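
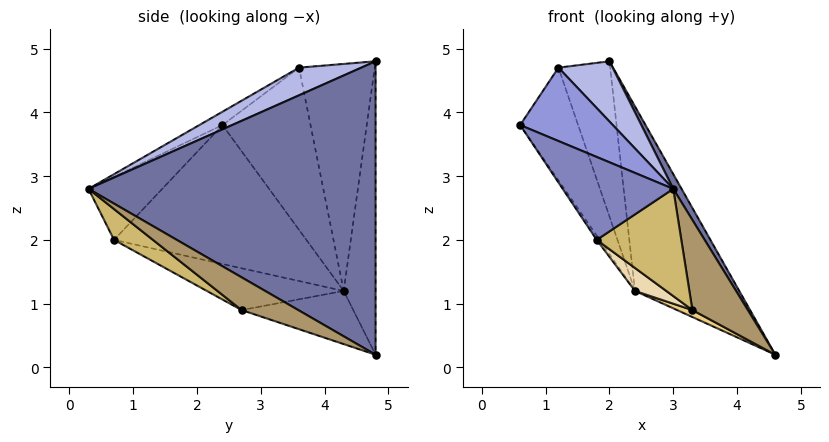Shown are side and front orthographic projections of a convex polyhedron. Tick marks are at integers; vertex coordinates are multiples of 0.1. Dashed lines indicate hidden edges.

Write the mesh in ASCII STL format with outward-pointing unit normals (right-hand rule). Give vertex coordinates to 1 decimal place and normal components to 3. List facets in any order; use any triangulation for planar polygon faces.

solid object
 facet normal 0.870 -0.025 0.492
  outer loop
   vertex 2.0 4.8 4.8
   vertex 3.0 0.3 2.8
   vertex 4.6 4.8 0.2
  endloop
 endfacet
 facet normal -0.512 -0.768 0.384
  outer loop
   vertex 1.8 0.7 2.0
   vertex 3.0 0.3 2.8
   vertex 0.6 2.4 3.8
  endloop
 endfacet
 facet normal -0.137 -0.549 0.824
  outer loop
   vertex 1.2 3.6 4.7
   vertex 0.6 2.4 3.8
   vertex 3.0 0.3 2.8
  endloop
 endfacet
 facet normal 0.358 -0.312 0.880
  outer loop
   vertex 1.2 3.6 4.7
   vertex 3.0 0.3 2.8
   vertex 2.0 4.8 4.8
  endloop
 endfacet
 facet normal -0.826 0.013 -0.563
  outer loop
   vertex 2.4 4.3 1.2
   vertex 1.8 0.7 2.0
   vertex 0.6 2.4 3.8
  endloop
 endfacet
 facet normal -0.289 0.943 -0.163
  outer loop
   vertex 2.4 4.3 1.2
   vertex 2.0 4.8 4.8
   vertex 4.6 4.8 0.2
  endloop
 endfacet
 facet normal -0.823 0.542 -0.174
  outer loop
   vertex 2.4 4.3 1.2
   vertex 0.6 2.4 3.8
   vertex 1.2 3.6 4.7
  endloop
 endfacet
 facet normal -0.814 0.556 -0.168
  outer loop
   vertex 2.4 4.3 1.2
   vertex 1.2 3.6 4.7
   vertex 2.0 4.8 4.8
  endloop
 endfacet
 facet normal 0.566 -0.554 -0.610
  outer loop
   vertex 3.3 2.7 0.9
   vertex 4.6 4.8 0.2
   vertex 3.0 0.3 2.8
  endloop
 endfacet
 facet normal 0.284 -0.617 -0.734
  outer loop
   vertex 3.3 2.7 0.9
   vertex 3.0 0.3 2.8
   vertex 1.8 0.7 2.0
  endloop
 endfacet
 facet normal -0.403 -0.055 -0.914
  outer loop
   vertex 3.3 2.7 0.9
   vertex 2.4 4.3 1.2
   vertex 4.6 4.8 0.2
  endloop
 endfacet
 facet normal -0.487 -0.111 -0.866
  outer loop
   vertex 3.3 2.7 0.9
   vertex 1.8 0.7 2.0
   vertex 2.4 4.3 1.2
  endloop
 endfacet
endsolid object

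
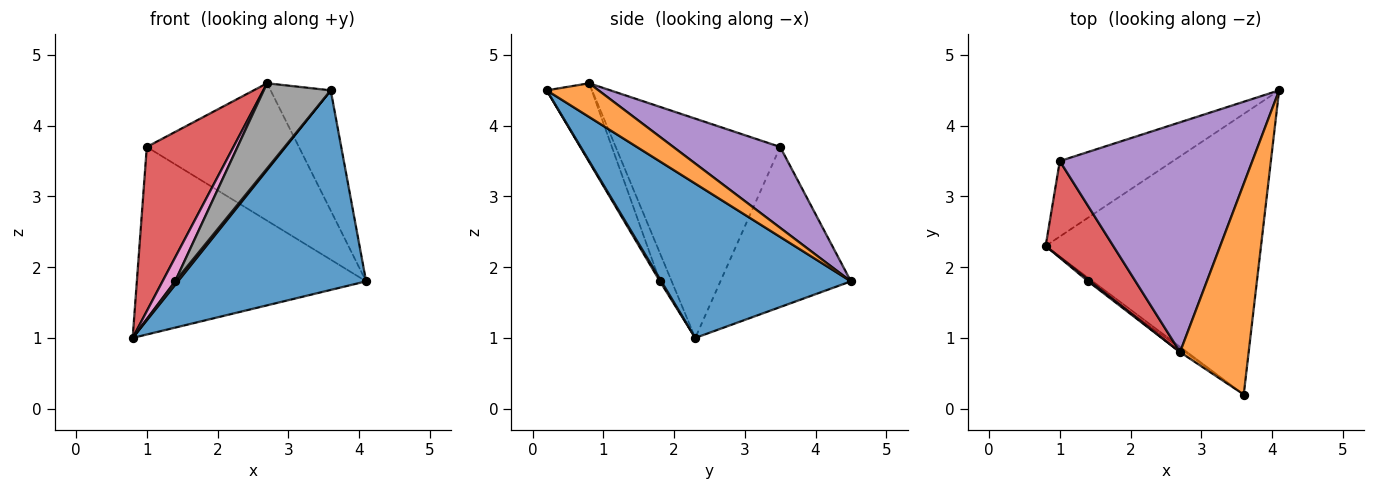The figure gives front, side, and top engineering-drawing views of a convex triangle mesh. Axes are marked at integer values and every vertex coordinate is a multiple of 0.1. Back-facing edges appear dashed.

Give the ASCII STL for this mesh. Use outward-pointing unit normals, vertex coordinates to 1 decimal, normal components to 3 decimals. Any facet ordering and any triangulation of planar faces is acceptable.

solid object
 facet normal 0.504 -0.501 -0.704
  outer loop
   vertex 3.6 0.2 4.5
   vertex 0.8 2.3 1.0
   vertex 4.1 4.5 1.8
  endloop
 endfacet
 facet normal 0.393 0.456 0.799
  outer loop
   vertex 2.7 0.8 4.6
   vertex 3.6 0.2 4.5
   vertex 4.1 4.5 1.8
  endloop
 endfacet
 facet normal -0.467 0.820 -0.330
  outer loop
   vertex 1.0 3.5 3.7
   vertex 4.1 4.5 1.8
   vertex 0.8 2.3 1.0
  endloop
 endfacet
 facet normal -0.854 -0.450 0.263
  outer loop
   vertex 1.0 3.5 3.7
   vertex 0.8 2.3 1.0
   vertex 2.7 0.8 4.6
  endloop
 endfacet
 facet normal 0.339 0.483 0.807
  outer loop
   vertex 1.0 3.5 3.7
   vertex 2.7 0.8 4.6
   vertex 4.1 4.5 1.8
  endloop
 endfacet
 facet normal 0.333 -0.667 -0.667
  outer loop
   vertex 1.4 1.8 1.8
   vertex 0.8 2.3 1.0
   vertex 3.6 0.2 4.5
  endloop
 endfacet
 facet normal -0.683 -0.728 0.057
  outer loop
   vertex 1.4 1.8 1.8
   vertex 2.7 0.8 4.6
   vertex 0.8 2.3 1.0
  endloop
 endfacet
 facet normal -0.557 -0.830 -0.038
  outer loop
   vertex 1.4 1.8 1.8
   vertex 3.6 0.2 4.5
   vertex 2.7 0.8 4.6
  endloop
 endfacet
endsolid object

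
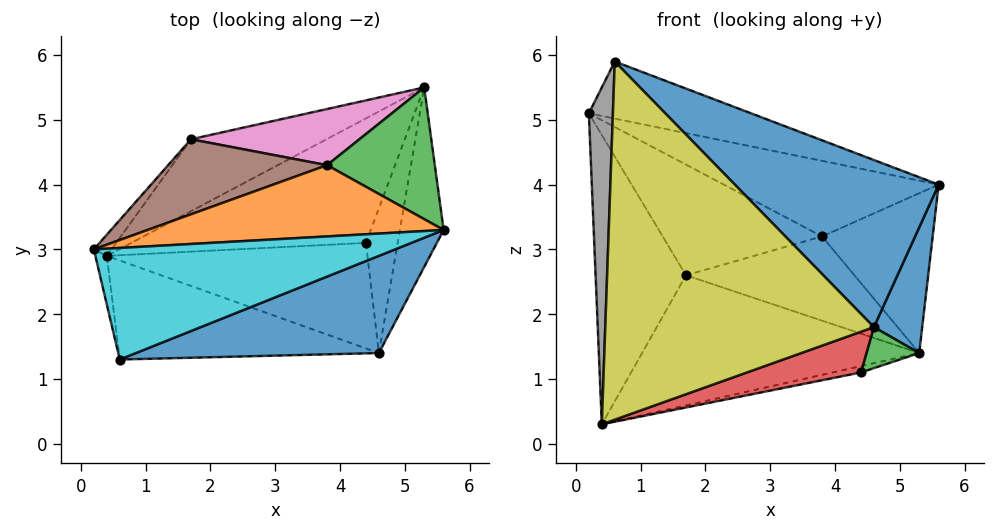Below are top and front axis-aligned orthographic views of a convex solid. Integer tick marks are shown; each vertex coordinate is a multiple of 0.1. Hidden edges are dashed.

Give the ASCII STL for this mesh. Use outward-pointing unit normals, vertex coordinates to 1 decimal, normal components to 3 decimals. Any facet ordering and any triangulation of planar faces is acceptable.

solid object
 facet normal 0.945 -0.187 -0.268
  outer loop
   vertex 4.6 1.4 1.8
   vertex 5.3 5.5 1.4
   vertex 5.6 3.3 4.0
  endloop
 endfacet
 facet normal 0.099 0.724 0.683
  outer loop
   vertex 3.8 4.3 3.2
   vertex 0.2 3.0 5.1
   vertex 5.6 3.3 4.0
  endloop
 endfacet
 facet normal 0.144 0.764 0.629
  outer loop
   vertex 3.8 4.3 3.2
   vertex 5.6 3.3 4.0
   vertex 5.3 5.5 1.4
  endloop
 endfacet
 facet normal -0.781 0.622 -0.046
  outer loop
   vertex 1.7 4.7 2.6
   vertex 0.4 2.9 0.3
   vertex 0.2 3.0 5.1
  endloop
 endfacet
 facet normal -0.335 0.825 -0.456
  outer loop
   vertex 1.7 4.7 2.6
   vertex 5.3 5.5 1.4
   vertex 0.4 2.9 0.3
  endloop
 endfacet
 facet normal -0.003 0.828 0.561
  outer loop
   vertex 1.7 4.7 2.6
   vertex 0.2 3.0 5.1
   vertex 3.8 4.3 3.2
  endloop
 endfacet
 facet normal 0.000 0.832 0.555
  outer loop
   vertex 1.7 4.7 2.6
   vertex 3.8 4.3 3.2
   vertex 5.3 5.5 1.4
  endloop
 endfacet
 facet normal -0.969 -0.245 -0.035
  outer loop
   vertex 0.6 1.3 5.9
   vertex 0.2 3.0 5.1
   vertex 0.4 2.9 0.3
  endloop
 endfacet
 facet normal -0.242 -0.935 -0.259
  outer loop
   vertex 0.6 1.3 5.9
   vertex 0.4 2.9 0.3
   vertex 4.6 1.4 1.8
  endloop
 endfacet
 facet normal 0.154 0.450 0.880
  outer loop
   vertex 0.6 1.3 5.9
   vertex 5.6 3.3 4.0
   vertex 0.2 3.0 5.1
  endloop
 endfacet
 facet normal 0.473 -0.762 0.443
  outer loop
   vertex 0.6 1.3 5.9
   vertex 4.6 1.4 1.8
   vertex 5.6 3.3 4.0
  endloop
 endfacet
 facet normal 0.193 0.050 -0.980
  outer loop
   vertex 4.4 3.1 1.1
   vertex 0.4 2.9 0.3
   vertex 5.3 5.5 1.4
  endloop
 endfacet
 facet normal 0.724 -0.188 -0.664
  outer loop
   vertex 4.4 3.1 1.1
   vertex 5.3 5.5 1.4
   vertex 4.6 1.4 1.8
  endloop
 endfacet
 facet normal 0.200 -0.353 -0.914
  outer loop
   vertex 4.4 3.1 1.1
   vertex 4.6 1.4 1.8
   vertex 0.4 2.9 0.3
  endloop
 endfacet
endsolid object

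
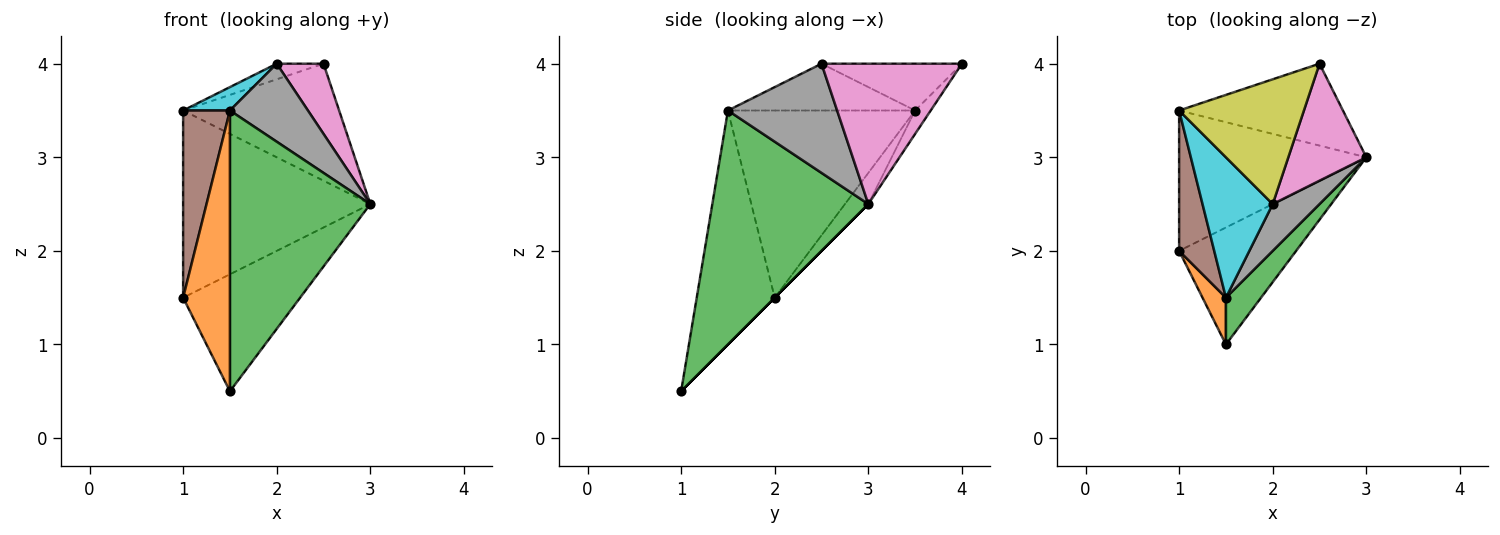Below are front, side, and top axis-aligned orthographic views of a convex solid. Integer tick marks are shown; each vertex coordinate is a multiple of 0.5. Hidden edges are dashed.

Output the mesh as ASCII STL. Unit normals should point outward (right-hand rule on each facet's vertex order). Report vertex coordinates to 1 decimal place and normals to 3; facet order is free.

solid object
 facet normal 0.000 0.707 -0.707
  outer loop
   vertex 1.5 1.0 0.5
   vertex 1.0 2.0 1.5
   vertex 3.0 3.0 2.5
  endloop
 endfacet
 facet normal -0.854 -0.513 0.085
  outer loop
   vertex 1.5 1.5 3.5
   vertex 1.0 2.0 1.5
   vertex 1.5 1.0 0.5
  endloop
 endfacet
 facet normal 0.739 -0.665 0.111
  outer loop
   vertex 1.5 1.5 3.5
   vertex 1.5 1.0 0.5
   vertex 3.0 3.0 2.5
  endloop
 endfacet
 facet normal -0.100 0.796 -0.597
  outer loop
   vertex 1.0 3.5 3.5
   vertex 3.0 3.0 2.5
   vertex 1.0 2.0 1.5
  endloop
 endfacet
 facet normal -0.082 0.816 -0.572
  outer loop
   vertex 1.0 3.5 3.5
   vertex 2.5 4.0 4.0
   vertex 3.0 3.0 2.5
  endloop
 endfacet
 facet normal -0.954 -0.239 0.179
  outer loop
   vertex 1.0 3.5 3.5
   vertex 1.0 2.0 1.5
   vertex 1.5 1.5 3.5
  endloop
 endfacet
 facet normal 0.839 -0.280 0.466
  outer loop
   vertex 2.0 2.5 4.0
   vertex 3.0 3.0 2.5
   vertex 2.5 4.0 4.0
  endloop
 endfacet
 facet normal 0.768 -0.549 0.329
  outer loop
   vertex 2.0 2.5 4.0
   vertex 1.5 1.5 3.5
   vertex 3.0 3.0 2.5
  endloop
 endfacet
 facet normal -0.349 0.116 0.930
  outer loop
   vertex 2.0 2.5 4.0
   vertex 2.5 4.0 4.0
   vertex 1.0 3.5 3.5
  endloop
 endfacet
 facet normal -0.549 -0.137 0.824
  outer loop
   vertex 2.0 2.5 4.0
   vertex 1.0 3.5 3.5
   vertex 1.5 1.5 3.5
  endloop
 endfacet
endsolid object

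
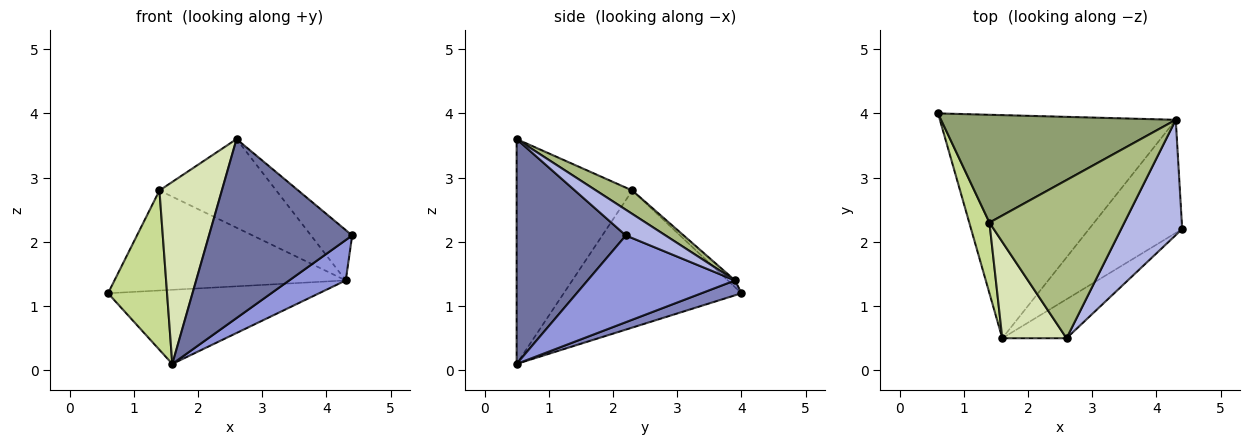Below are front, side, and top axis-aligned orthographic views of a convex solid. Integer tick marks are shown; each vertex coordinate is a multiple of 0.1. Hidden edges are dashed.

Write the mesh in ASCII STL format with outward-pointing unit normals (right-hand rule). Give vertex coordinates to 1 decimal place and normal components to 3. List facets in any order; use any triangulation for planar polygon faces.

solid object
 facet normal 0.598 -0.783 -0.171
  outer loop
   vertex 2.6 0.5 3.6
   vertex 1.6 0.5 0.1
   vertex 4.4 2.2 2.1
  endloop
 endfacet
 facet normal 0.060 0.315 -0.947
  outer loop
   vertex 4.3 3.9 1.4
   vertex 1.6 0.5 0.1
   vertex 0.6 4.0 1.2
  endloop
 endfacet
 facet normal 0.659 -0.253 -0.708
  outer loop
   vertex 4.3 3.9 1.4
   vertex 4.4 2.2 2.1
   vertex 1.6 0.5 0.1
  endloop
 endfacet
 facet normal 0.360 0.373 0.855
  outer loop
   vertex 4.3 3.9 1.4
   vertex 2.6 0.5 3.6
   vertex 4.4 2.2 2.1
  endloop
 endfacet
 facet normal -0.021 0.680 0.733
  outer loop
   vertex 1.4 2.3 2.8
   vertex 4.3 3.9 1.4
   vertex 0.6 4.0 1.2
  endloop
 endfacet
 facet normal 0.150 0.483 0.863
  outer loop
   vertex 1.4 2.3 2.8
   vertex 2.6 0.5 3.6
   vertex 4.3 3.9 1.4
  endloop
 endfacet
 facet normal -0.940 -0.312 0.138
  outer loop
   vertex 1.4 2.3 2.8
   vertex 0.6 4.0 1.2
   vertex 1.6 0.5 0.1
  endloop
 endfacet
 facet normal -0.853 -0.461 0.244
  outer loop
   vertex 1.4 2.3 2.8
   vertex 1.6 0.5 0.1
   vertex 2.6 0.5 3.6
  endloop
 endfacet
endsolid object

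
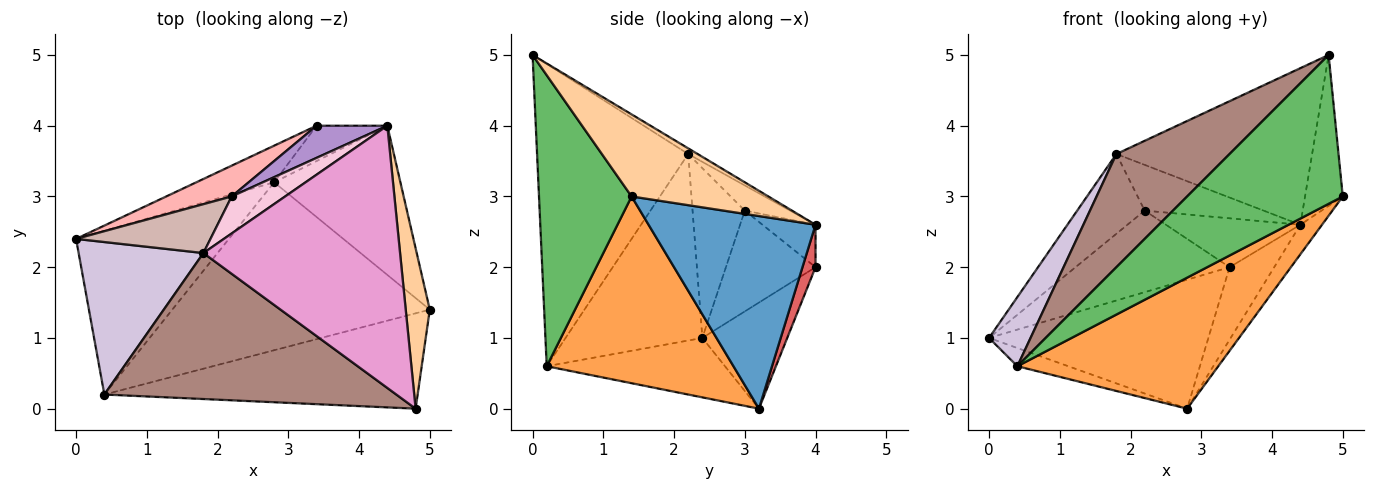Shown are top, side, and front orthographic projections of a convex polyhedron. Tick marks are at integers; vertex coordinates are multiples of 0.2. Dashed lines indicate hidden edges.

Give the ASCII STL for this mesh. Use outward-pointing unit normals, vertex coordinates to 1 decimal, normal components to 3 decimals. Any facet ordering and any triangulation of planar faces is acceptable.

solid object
 facet normal 0.831 0.108 -0.545
  outer loop
   vertex 2.8 3.2 0.0
   vertex 4.4 4.0 2.6
   vertex 5.0 1.4 3.0
  endloop
 endfacet
 facet normal -0.361 0.103 -0.927
  outer loop
   vertex 0.4 0.2 0.6
   vertex 0.0 2.4 1.0
   vertex 2.8 3.2 0.0
  endloop
 endfacet
 facet normal 0.496 -0.534 -0.684
  outer loop
   vertex 0.4 0.2 0.6
   vertex 2.8 3.2 0.0
   vertex 5.0 1.4 3.0
  endloop
 endfacet
 facet normal 0.928 0.256 0.272
  outer loop
   vertex 4.8 0.0 5.0
   vertex 5.0 1.4 3.0
   vertex 4.4 4.0 2.6
  endloop
 endfacet
 facet normal 0.448 -0.753 -0.482
  outer loop
   vertex 4.8 0.0 5.0
   vertex 0.4 0.2 0.6
   vertex 5.0 1.4 3.0
  endloop
 endfacet
 facet normal -0.349 0.902 -0.256
  outer loop
   vertex 3.4 4.0 2.0
   vertex 2.8 3.2 0.0
   vertex 0.0 2.4 1.0
  endloop
 endfacet
 facet normal 0.254 0.869 -0.424
  outer loop
   vertex 3.4 4.0 2.0
   vertex 4.4 4.0 2.6
   vertex 2.8 3.2 0.0
  endloop
 endfacet
 facet normal -0.478 0.822 0.310
  outer loop
   vertex 2.2 3.0 2.8
   vertex 3.4 4.0 2.0
   vertex 0.0 2.4 1.0
  endloop
 endfacet
 facet normal -0.313 0.793 0.522
  outer loop
   vertex 2.2 3.0 2.8
   vertex 4.4 4.0 2.6
   vertex 3.4 4.0 2.0
  endloop
 endfacet
 facet normal -0.806 -0.245 0.539
  outer loop
   vertex 1.8 2.2 3.6
   vertex 0.0 2.4 1.0
   vertex 0.4 0.2 0.6
  endloop
 endfacet
 facet normal -0.633 -0.474 0.612
  outer loop
   vertex 1.8 2.2 3.6
   vertex 0.4 0.2 0.6
   vertex 4.8 0.0 5.0
  endloop
 endfacet
 facet normal -0.551 0.712 0.436
  outer loop
   vertex 1.8 2.2 3.6
   vertex 2.2 3.0 2.8
   vertex 0.0 2.4 1.0
  endloop
 endfacet
 facet normal -0.025 0.513 0.858
  outer loop
   vertex 1.8 2.2 3.6
   vertex 4.8 0.0 5.0
   vertex 4.4 4.0 2.6
  endloop
 endfacet
 facet normal -0.284 0.745 0.603
  outer loop
   vertex 1.8 2.2 3.6
   vertex 4.4 4.0 2.6
   vertex 2.2 3.0 2.8
  endloop
 endfacet
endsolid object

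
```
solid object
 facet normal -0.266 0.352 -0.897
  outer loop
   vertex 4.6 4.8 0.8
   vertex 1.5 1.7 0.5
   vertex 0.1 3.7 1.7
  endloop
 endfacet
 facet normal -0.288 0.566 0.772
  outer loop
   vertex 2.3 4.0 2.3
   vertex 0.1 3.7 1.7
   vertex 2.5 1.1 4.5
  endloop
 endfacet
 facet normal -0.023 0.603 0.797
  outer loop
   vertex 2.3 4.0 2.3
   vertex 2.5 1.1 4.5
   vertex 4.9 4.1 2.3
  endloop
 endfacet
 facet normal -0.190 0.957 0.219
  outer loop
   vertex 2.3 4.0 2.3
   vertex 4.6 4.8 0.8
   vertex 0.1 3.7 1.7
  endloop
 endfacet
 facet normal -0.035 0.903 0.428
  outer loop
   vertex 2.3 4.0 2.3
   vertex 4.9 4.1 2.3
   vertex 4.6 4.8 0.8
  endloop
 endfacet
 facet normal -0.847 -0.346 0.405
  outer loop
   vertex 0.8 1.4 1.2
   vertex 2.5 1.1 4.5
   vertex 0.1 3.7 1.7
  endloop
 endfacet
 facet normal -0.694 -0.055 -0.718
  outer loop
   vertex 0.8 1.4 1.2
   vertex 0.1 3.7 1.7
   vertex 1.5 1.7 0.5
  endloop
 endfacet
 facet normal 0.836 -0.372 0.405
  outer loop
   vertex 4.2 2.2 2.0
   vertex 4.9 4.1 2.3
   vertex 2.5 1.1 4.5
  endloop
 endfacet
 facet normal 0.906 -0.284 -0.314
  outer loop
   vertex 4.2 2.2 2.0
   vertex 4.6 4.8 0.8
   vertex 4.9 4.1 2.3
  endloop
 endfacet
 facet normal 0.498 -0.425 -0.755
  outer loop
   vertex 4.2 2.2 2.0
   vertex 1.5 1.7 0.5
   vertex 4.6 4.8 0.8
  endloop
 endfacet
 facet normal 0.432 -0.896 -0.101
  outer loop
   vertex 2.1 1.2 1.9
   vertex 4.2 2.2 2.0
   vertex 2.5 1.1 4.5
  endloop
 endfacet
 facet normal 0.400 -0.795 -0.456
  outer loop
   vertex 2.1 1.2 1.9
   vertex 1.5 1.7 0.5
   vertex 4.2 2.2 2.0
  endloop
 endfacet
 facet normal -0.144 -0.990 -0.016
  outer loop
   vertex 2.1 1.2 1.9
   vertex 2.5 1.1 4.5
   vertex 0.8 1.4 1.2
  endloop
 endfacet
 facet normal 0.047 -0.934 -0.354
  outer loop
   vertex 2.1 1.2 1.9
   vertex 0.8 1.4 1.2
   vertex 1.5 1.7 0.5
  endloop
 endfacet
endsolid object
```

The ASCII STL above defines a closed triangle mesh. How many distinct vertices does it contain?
9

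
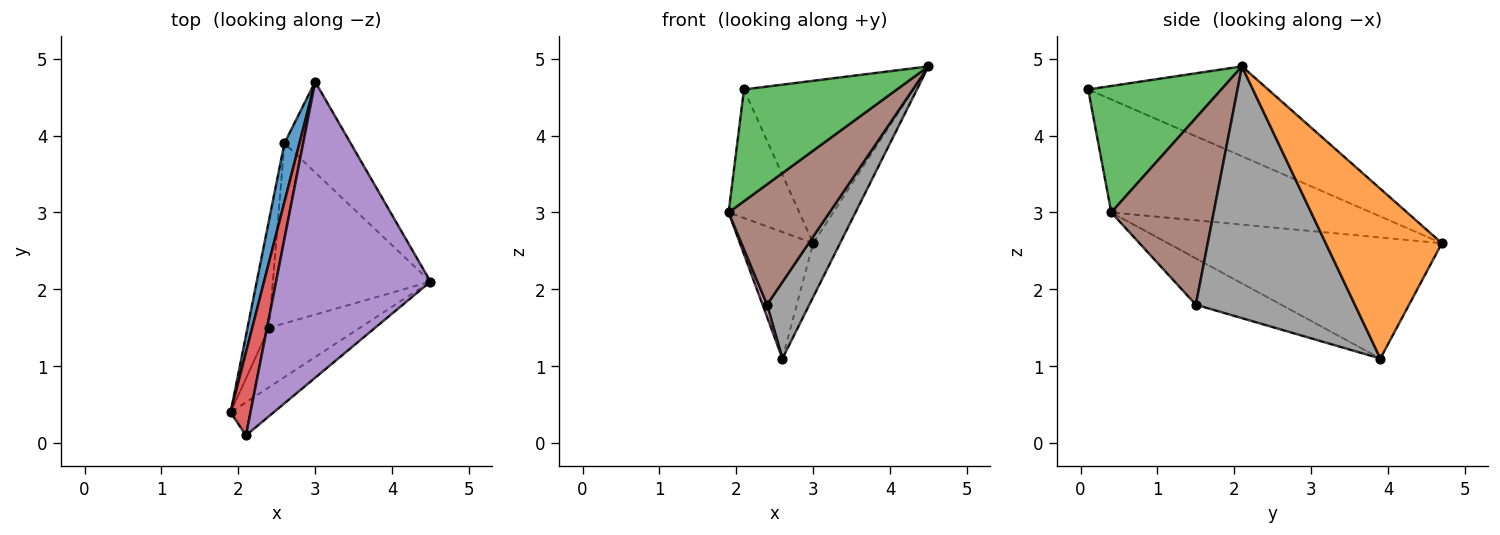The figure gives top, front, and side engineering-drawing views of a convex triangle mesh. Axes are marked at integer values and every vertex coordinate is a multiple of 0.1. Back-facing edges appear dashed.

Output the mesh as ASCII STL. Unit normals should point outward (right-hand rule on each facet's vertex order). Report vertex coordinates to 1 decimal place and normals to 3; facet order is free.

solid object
 facet normal -0.959 0.256 0.119
  outer loop
   vertex 2.6 3.9 1.1
   vertex 1.9 0.4 3.0
   vertex 3.0 4.7 2.6
  endloop
 endfacet
 facet normal 0.911 0.211 -0.355
  outer loop
   vertex 2.6 3.9 1.1
   vertex 3.0 4.7 2.6
   vertex 4.5 2.1 4.9
  endloop
 endfacet
 facet normal 0.641 -0.736 -0.218
  outer loop
   vertex 2.1 0.1 4.6
   vertex 1.9 0.4 3.0
   vertex 4.5 2.1 4.9
  endloop
 endfacet
 facet normal -0.951 0.259 0.167
  outer loop
   vertex 2.1 0.1 4.6
   vertex 3.0 4.7 2.6
   vertex 1.9 0.4 3.0
  endloop
 endfacet
 facet normal -0.455 0.428 0.781
  outer loop
   vertex 2.1 0.1 4.6
   vertex 4.5 2.1 4.9
   vertex 3.0 4.7 2.6
  endloop
 endfacet
 facet normal 0.673 -0.663 -0.328
  outer loop
   vertex 2.4 1.5 1.8
   vertex 4.5 2.1 4.9
   vertex 1.9 0.4 3.0
  endloop
 endfacet
 facet normal -0.906 -0.047 -0.421
  outer loop
   vertex 2.4 1.5 1.8
   vertex 1.9 0.4 3.0
   vertex 2.6 3.9 1.1
  endloop
 endfacet
 facet normal 0.827 -0.220 -0.518
  outer loop
   vertex 2.4 1.5 1.8
   vertex 2.6 3.9 1.1
   vertex 4.5 2.1 4.9
  endloop
 endfacet
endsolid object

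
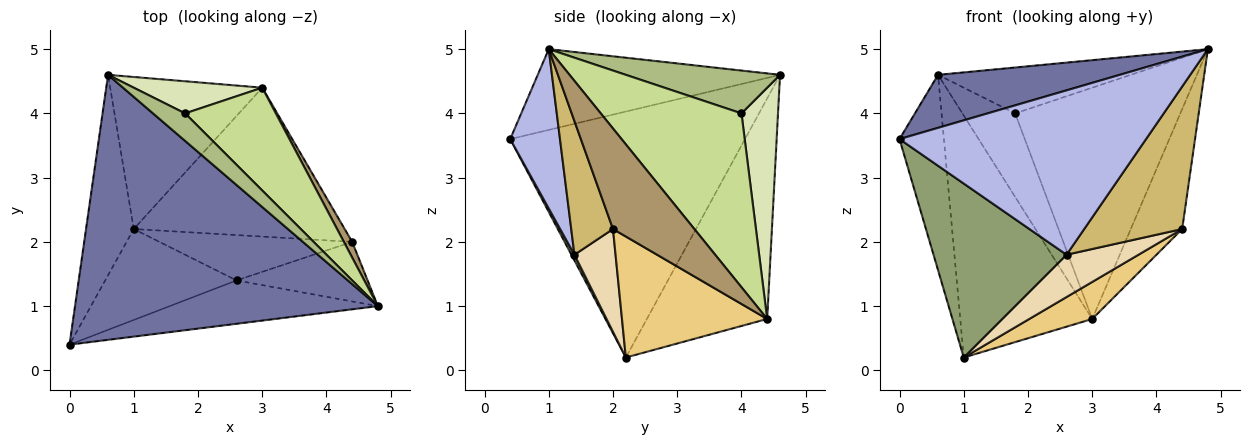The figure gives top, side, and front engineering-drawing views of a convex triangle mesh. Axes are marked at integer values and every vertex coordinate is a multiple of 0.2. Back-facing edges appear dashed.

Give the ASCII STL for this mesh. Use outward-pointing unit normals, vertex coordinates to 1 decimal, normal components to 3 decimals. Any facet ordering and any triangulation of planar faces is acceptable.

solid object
 facet normal -0.253 -0.190 0.949
  outer loop
   vertex 0.6 4.6 4.6
   vertex 0.0 0.4 3.6
   vertex 4.8 1.0 5.0
  endloop
 endfacet
 facet normal -0.965 0.182 -0.187
  outer loop
   vertex 1.0 2.2 0.2
   vertex 0.0 0.4 3.6
   vertex 0.6 4.6 4.6
  endloop
 endfacet
 facet normal -0.611 0.670 -0.421
  outer loop
   vertex 3.0 4.4 0.8
   vertex 1.0 2.2 0.2
   vertex 0.6 4.6 4.6
  endloop
 endfacet
 facet normal 0.192 -0.949 -0.250
  outer loop
   vertex 2.6 1.4 1.8
   vertex 4.8 1.0 5.0
   vertex 0.0 0.4 3.6
  endloop
 endfacet
 facet normal 0.020 -0.886 -0.463
  outer loop
   vertex 2.6 1.4 1.8
   vertex 0.0 0.4 3.6
   vertex 1.0 2.2 0.2
  endloop
 endfacet
 facet normal 0.566 0.707 0.424
  outer loop
   vertex 1.8 4.0 4.0
   vertex 0.6 4.6 4.6
   vertex 4.8 1.0 5.0
  endloop
 endfacet
 facet normal 0.614 0.721 0.320
  outer loop
   vertex 1.8 4.0 4.0
   vertex 4.8 1.0 5.0
   vertex 3.0 4.4 0.8
  endloop
 endfacet
 facet normal 0.543 0.784 0.302
  outer loop
   vertex 1.8 4.0 4.0
   vertex 3.0 4.4 0.8
   vertex 0.6 4.6 4.6
  endloop
 endfacet
 facet normal 0.843 0.533 0.070
  outer loop
   vertex 4.4 2.0 2.2
   vertex 3.0 4.4 0.8
   vertex 4.8 1.0 5.0
  endloop
 endfacet
 facet normal 0.366 -0.859 -0.359
  outer loop
   vertex 4.4 2.0 2.2
   vertex 4.8 1.0 5.0
   vertex 2.6 1.4 1.8
  endloop
 endfacet
 facet normal 0.486 -0.211 -0.848
  outer loop
   vertex 4.4 2.0 2.2
   vertex 1.0 2.2 0.2
   vertex 3.0 4.4 0.8
  endloop
 endfacet
 facet normal 0.363 -0.636 -0.681
  outer loop
   vertex 4.4 2.0 2.2
   vertex 2.6 1.4 1.8
   vertex 1.0 2.2 0.2
  endloop
 endfacet
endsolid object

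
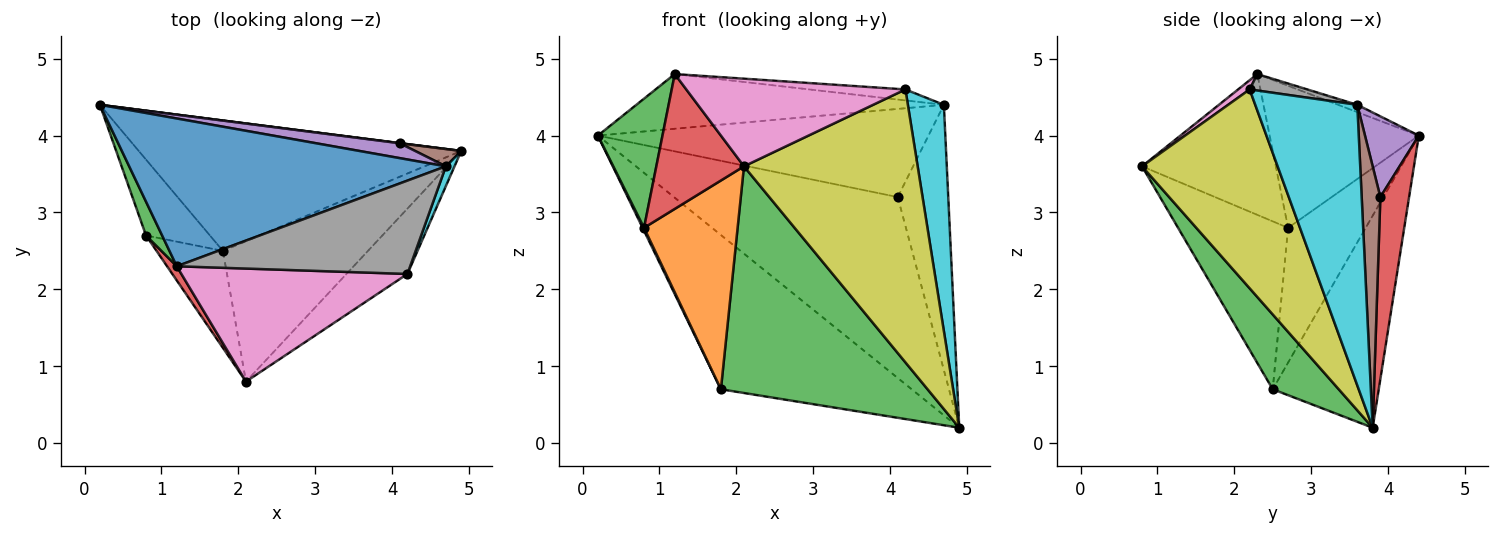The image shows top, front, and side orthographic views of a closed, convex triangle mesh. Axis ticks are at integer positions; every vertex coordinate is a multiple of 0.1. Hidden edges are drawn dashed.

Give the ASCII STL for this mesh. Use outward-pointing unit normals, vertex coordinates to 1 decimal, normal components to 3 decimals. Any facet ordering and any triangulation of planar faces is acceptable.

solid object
 facet normal -0.022 0.347 0.938
  outer loop
   vertex 4.7 3.6 4.4
   vertex 0.2 4.4 4.0
   vertex 1.2 2.3 4.8
  endloop
 endfacet
 facet normal -0.391 0.703 -0.594
  outer loop
   vertex 1.8 2.5 0.7
   vertex 0.2 4.4 4.0
   vertex 4.9 3.8 0.2
  endloop
 endfacet
 facet normal 0.262 -0.820 -0.508
  outer loop
   vertex 1.8 2.5 0.7
   vertex 4.9 3.8 0.2
   vertex 2.1 0.8 3.6
  endloop
 endfacet
 facet normal 0.127 0.992 0.001
  outer loop
   vertex 4.1 3.9 3.2
   vertex 4.9 3.8 0.2
   vertex 0.2 4.4 4.0
  endloop
 endfacet
 facet normal 0.158 0.974 0.164
  outer loop
   vertex 4.1 3.9 3.2
   vertex 0.2 4.4 4.0
   vertex 4.7 3.6 4.4
  endloop
 endfacet
 facet normal 0.346 0.936 0.061
  outer loop
   vertex 4.1 3.9 3.2
   vertex 4.7 3.6 4.4
   vertex 4.9 3.8 0.2
  endloop
 endfacet
 facet normal 0.032 -0.613 0.790
  outer loop
   vertex 4.2 2.2 4.6
   vertex 1.2 2.3 4.8
   vertex 2.1 0.8 3.6
  endloop
 endfacet
 facet normal 0.070 0.117 0.991
  outer loop
   vertex 4.2 2.2 4.6
   vertex 4.7 3.6 4.4
   vertex 1.2 2.3 4.8
  endloop
 endfacet
 facet normal 0.605 -0.775 -0.185
  outer loop
   vertex 4.2 2.2 4.6
   vertex 2.1 0.8 3.6
   vertex 4.9 3.8 0.2
  endloop
 endfacet
 facet normal 0.943 -0.333 0.029
  outer loop
   vertex 4.2 2.2 4.6
   vertex 4.9 3.8 0.2
   vertex 4.7 3.6 4.4
  endloop
 endfacet
 facet normal -0.903 -0.016 -0.429
  outer loop
   vertex 0.8 2.7 2.8
   vertex 0.2 4.4 4.0
   vertex 1.8 2.5 0.7
  endloop
 endfacet
 facet normal -0.729 -0.620 -0.288
  outer loop
   vertex 0.8 2.7 2.8
   vertex 1.8 2.5 0.7
   vertex 2.1 0.8 3.6
  endloop
 endfacet
 facet normal -0.913 -0.395 0.104
  outer loop
   vertex 0.8 2.7 2.8
   vertex 1.2 2.3 4.8
   vertex 0.2 4.4 4.0
  endloop
 endfacet
 facet normal -0.835 -0.547 0.058
  outer loop
   vertex 0.8 2.7 2.8
   vertex 2.1 0.8 3.6
   vertex 1.2 2.3 4.8
  endloop
 endfacet
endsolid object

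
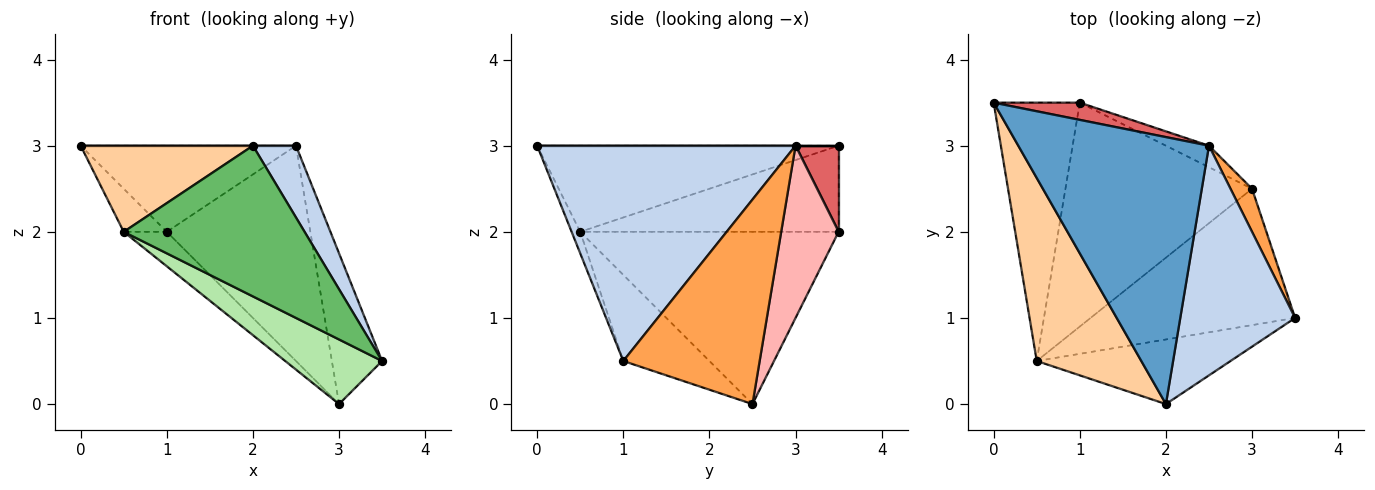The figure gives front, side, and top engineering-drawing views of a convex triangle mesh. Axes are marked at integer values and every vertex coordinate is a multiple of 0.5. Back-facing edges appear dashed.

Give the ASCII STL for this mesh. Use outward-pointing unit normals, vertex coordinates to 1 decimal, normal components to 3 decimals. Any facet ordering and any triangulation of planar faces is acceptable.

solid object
 facet normal 0.000 0.000 1.000
  outer loop
   vertex 2.5 3.0 3.0
   vertex 0.0 3.5 3.0
   vertex 2.0 0.0 3.0
  endloop
 endfacet
 facet normal 0.873 -0.145 0.466
  outer loop
   vertex 2.5 3.0 3.0
   vertex 2.0 0.0 3.0
   vertex 3.5 1.0 0.5
  endloop
 endfacet
 facet normal 0.934 0.344 0.098
  outer loop
   vertex 2.5 3.0 3.0
   vertex 3.5 1.0 0.5
   vertex 3.0 2.5 0.0
  endloop
 endfacet
 facet normal -0.598 -0.341 0.726
  outer loop
   vertex 0.5 0.5 2.0
   vertex 2.0 0.0 3.0
   vertex 0.0 3.5 3.0
  endloop
 endfacet
 facet normal -0.044 -0.918 -0.394
  outer loop
   vertex 0.5 0.5 2.0
   vertex 3.5 1.0 0.5
   vertex 2.0 0.0 3.0
  endloop
 endfacet
 facet normal -0.356 -0.400 -0.845
  outer loop
   vertex 0.5 0.5 2.0
   vertex 3.0 2.5 0.0
   vertex 3.5 1.0 0.5
  endloop
 endfacet
 facet normal 0.192 0.962 0.192
  outer loop
   vertex 1.0 3.5 2.0
   vertex 0.0 3.5 3.0
   vertex 2.5 3.0 3.0
  endloop
 endfacet
 facet normal 0.370 0.925 -0.092
  outer loop
   vertex 1.0 3.5 2.0
   vertex 2.5 3.0 3.0
   vertex 3.0 2.5 0.0
  endloop
 endfacet
 facet normal -0.702 0.117 -0.702
  outer loop
   vertex 1.0 3.5 2.0
   vertex 0.5 0.5 2.0
   vertex 0.0 3.5 3.0
  endloop
 endfacet
 facet normal -0.674 0.112 -0.730
  outer loop
   vertex 1.0 3.5 2.0
   vertex 3.0 2.5 0.0
   vertex 0.5 0.5 2.0
  endloop
 endfacet
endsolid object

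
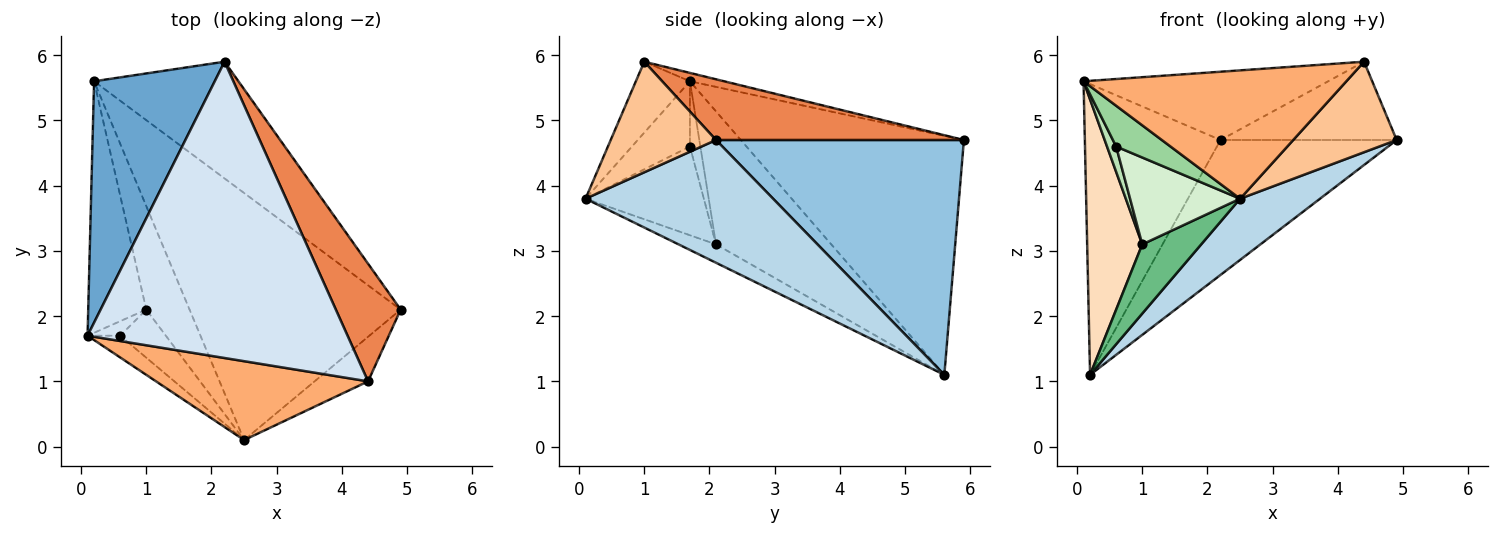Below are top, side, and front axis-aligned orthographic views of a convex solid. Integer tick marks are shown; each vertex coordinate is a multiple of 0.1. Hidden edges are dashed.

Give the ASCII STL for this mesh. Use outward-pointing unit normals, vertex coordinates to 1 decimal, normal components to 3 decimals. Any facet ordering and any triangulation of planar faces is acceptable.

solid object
 facet normal -0.785 0.477 0.396
  outer loop
   vertex 0.2 5.6 1.1
   vertex 0.1 1.7 5.6
   vertex 2.2 5.9 4.7
  endloop
 endfacet
 facet normal 0.729 0.518 -0.448
  outer loop
   vertex 0.2 5.6 1.1
   vertex 2.2 5.9 4.7
   vertex 4.9 2.1 4.7
  endloop
 endfacet
 facet normal 0.492 -0.209 -0.845
  outer loop
   vertex 2.5 0.1 3.8
   vertex 0.2 5.6 1.1
   vertex 4.9 2.1 4.7
  endloop
 endfacet
 facet normal -0.031 0.224 0.974
  outer loop
   vertex 4.4 1.0 5.9
   vertex 2.2 5.9 4.7
   vertex 0.1 1.7 5.6
  endloop
 endfacet
 facet normal 0.615 0.437 0.657
  outer loop
   vertex 4.4 1.0 5.9
   vertex 4.9 2.1 4.7
   vertex 2.2 5.9 4.7
  endloop
 endfacet
 facet normal -0.173 -0.839 0.516
  outer loop
   vertex 4.4 1.0 5.9
   vertex 0.1 1.7 5.6
   vertex 2.5 0.1 3.8
  endloop
 endfacet
 facet normal 0.674 -0.662 -0.326
  outer loop
   vertex 4.4 1.0 5.9
   vertex 2.5 0.1 3.8
   vertex 4.9 2.1 4.7
  endloop
 endfacet
 facet normal -0.839 -0.401 -0.366
  outer loop
   vertex 1.0 2.1 3.1
   vertex 0.1 1.7 5.6
   vertex 0.2 5.6 1.1
  endloop
 endfacet
 facet normal -0.333 -0.524 -0.784
  outer loop
   vertex 1.0 2.1 3.1
   vertex 0.2 5.6 1.1
   vertex 2.5 0.1 3.8
  endloop
 endfacet
 facet normal -0.685 -0.643 -0.343
  outer loop
   vertex 0.6 1.7 4.6
   vertex 2.5 0.1 3.8
   vertex 0.1 1.7 5.6
  endloop
 endfacet
 facet normal -0.704 -0.616 -0.352
  outer loop
   vertex 0.6 1.7 4.6
   vertex 0.1 1.7 5.6
   vertex 1.0 2.1 3.1
  endloop
 endfacet
 facet normal -0.685 -0.637 -0.353
  outer loop
   vertex 0.6 1.7 4.6
   vertex 1.0 2.1 3.1
   vertex 2.5 0.1 3.8
  endloop
 endfacet
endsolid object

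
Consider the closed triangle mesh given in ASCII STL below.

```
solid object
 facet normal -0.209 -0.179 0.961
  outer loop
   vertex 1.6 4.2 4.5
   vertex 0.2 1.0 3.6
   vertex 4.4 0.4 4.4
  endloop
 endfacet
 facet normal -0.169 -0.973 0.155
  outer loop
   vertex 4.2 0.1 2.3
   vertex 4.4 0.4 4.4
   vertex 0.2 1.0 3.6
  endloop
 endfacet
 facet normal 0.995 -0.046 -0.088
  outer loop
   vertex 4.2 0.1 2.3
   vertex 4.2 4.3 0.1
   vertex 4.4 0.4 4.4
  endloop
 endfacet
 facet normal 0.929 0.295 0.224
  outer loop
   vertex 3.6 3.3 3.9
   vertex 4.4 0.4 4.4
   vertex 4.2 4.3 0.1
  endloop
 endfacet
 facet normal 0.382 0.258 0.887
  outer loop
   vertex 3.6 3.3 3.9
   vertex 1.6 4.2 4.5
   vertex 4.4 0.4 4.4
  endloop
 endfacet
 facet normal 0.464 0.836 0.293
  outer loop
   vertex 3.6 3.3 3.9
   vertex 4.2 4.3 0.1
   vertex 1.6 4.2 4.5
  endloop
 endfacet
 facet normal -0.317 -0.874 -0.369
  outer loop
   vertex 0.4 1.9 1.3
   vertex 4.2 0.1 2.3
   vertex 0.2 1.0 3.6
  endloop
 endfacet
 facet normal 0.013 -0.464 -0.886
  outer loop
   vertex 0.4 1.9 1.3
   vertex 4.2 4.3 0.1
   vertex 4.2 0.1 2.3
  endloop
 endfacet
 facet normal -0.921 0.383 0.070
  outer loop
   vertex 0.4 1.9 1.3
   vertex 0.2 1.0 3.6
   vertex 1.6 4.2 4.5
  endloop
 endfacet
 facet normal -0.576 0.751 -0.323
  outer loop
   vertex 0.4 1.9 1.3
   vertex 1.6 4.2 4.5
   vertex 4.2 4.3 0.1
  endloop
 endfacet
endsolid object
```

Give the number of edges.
15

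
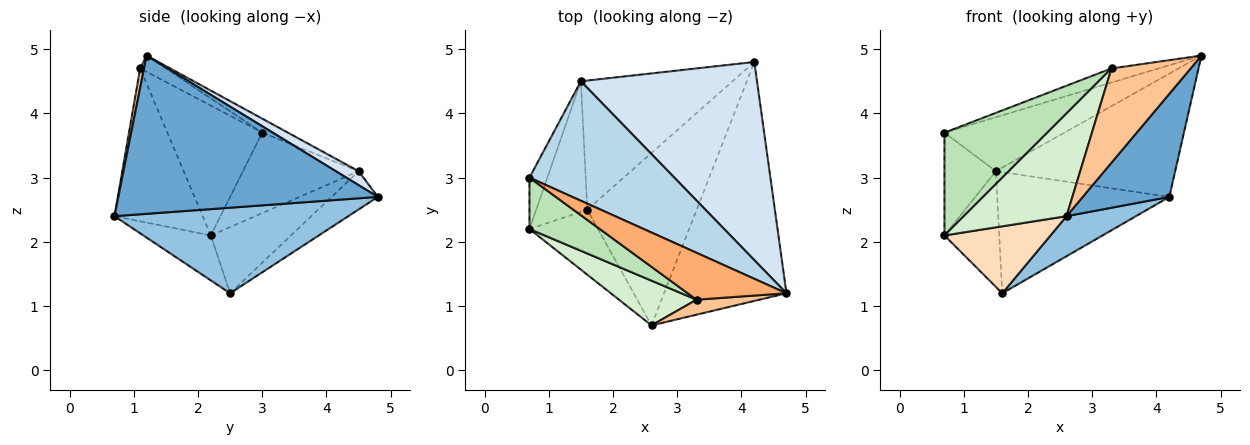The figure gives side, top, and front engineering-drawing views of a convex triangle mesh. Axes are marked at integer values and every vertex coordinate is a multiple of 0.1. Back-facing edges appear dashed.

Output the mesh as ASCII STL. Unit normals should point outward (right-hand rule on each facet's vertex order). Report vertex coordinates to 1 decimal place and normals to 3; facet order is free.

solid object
 facet normal 0.765 -0.255 -0.591
  outer loop
   vertex 2.6 0.7 2.4
   vertex 4.2 4.8 2.7
   vertex 4.7 1.2 4.9
  endloop
 endfacet
 facet normal 0.606 -0.180 -0.775
  outer loop
   vertex 2.6 0.7 2.4
   vertex 1.6 2.5 1.2
   vertex 4.2 4.8 2.7
  endloop
 endfacet
 facet normal -0.088 0.410 0.908
  outer loop
   vertex 1.5 4.5 3.1
   vertex 0.7 3.0 3.7
   vertex 4.7 1.2 4.9
  endloop
 endfacet
 facet normal 0.067 0.527 0.847
  outer loop
   vertex 1.5 4.5 3.1
   vertex 4.7 1.2 4.9
   vertex 4.2 4.8 2.7
  endloop
 endfacet
 facet normal -0.181 0.673 -0.718
  outer loop
   vertex 1.5 4.5 3.1
   vertex 4.2 4.8 2.7
   vertex 1.6 2.5 1.2
  endloop
 endfacet
 facet normal -0.155 0.285 0.946
  outer loop
   vertex 3.3 1.1 4.7
   vertex 4.7 1.2 4.9
   vertex 0.7 3.0 3.7
  endloop
 endfacet
 facet normal 0.048 -0.986 0.157
  outer loop
   vertex 3.3 1.1 4.7
   vertex 2.6 0.7 2.4
   vertex 4.7 1.2 4.9
  endloop
 endfacet
 facet normal -0.416 -0.653 -0.633
  outer loop
   vertex 0.7 2.2 2.1
   vertex 1.6 2.5 1.2
   vertex 2.6 0.7 2.4
  endloop
 endfacet
 facet normal -0.896 0.398 -0.199
  outer loop
   vertex 0.7 2.2 2.1
   vertex 0.7 3.0 3.7
   vertex 1.5 4.5 3.1
  endloop
 endfacet
 facet normal -0.696 0.476 -0.538
  outer loop
   vertex 0.7 2.2 2.1
   vertex 1.5 4.5 3.1
   vertex 1.6 2.5 1.2
  endloop
 endfacet
 facet normal -0.637 -0.690 0.345
  outer loop
   vertex 0.7 2.2 2.1
   vertex 3.3 1.1 4.7
   vertex 0.7 3.0 3.7
  endloop
 endfacet
 facet normal -0.618 -0.721 0.314
  outer loop
   vertex 0.7 2.2 2.1
   vertex 2.6 0.7 2.4
   vertex 3.3 1.1 4.7
  endloop
 endfacet
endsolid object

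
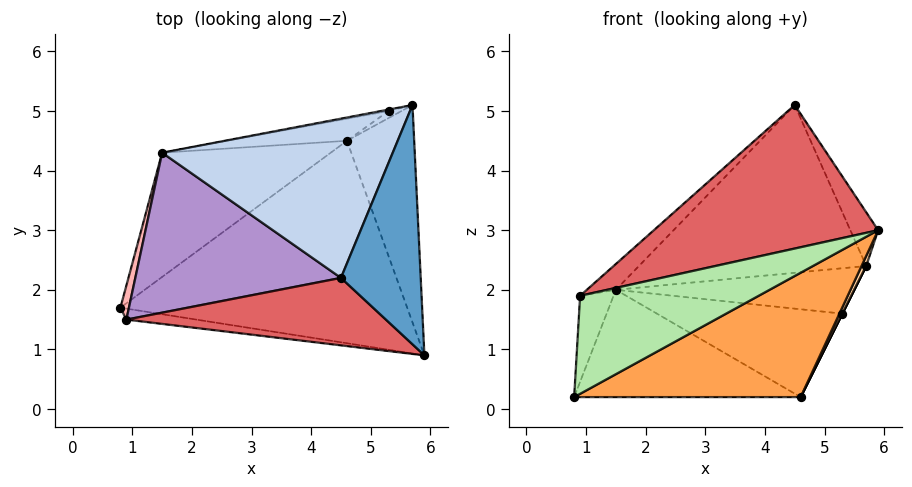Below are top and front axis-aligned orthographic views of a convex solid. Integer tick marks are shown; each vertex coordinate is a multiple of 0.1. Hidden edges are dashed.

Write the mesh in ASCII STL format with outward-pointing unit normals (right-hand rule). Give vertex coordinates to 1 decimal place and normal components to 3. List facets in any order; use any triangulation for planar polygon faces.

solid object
 facet normal 0.858 0.113 0.502
  outer loop
   vertex 4.5 2.2 5.1
   vertex 5.9 0.9 3.0
   vertex 5.7 5.1 2.4
  endloop
 endfacet
 facet normal -0.200 0.711 0.675
  outer loop
   vertex 1.5 4.3 2.0
   vertex 4.5 2.2 5.1
   vertex 5.7 5.1 2.4
  endloop
 endfacet
 facet normal 0.360 -0.488 -0.795
  outer loop
   vertex 4.6 4.5 0.2
   vertex 5.9 0.9 3.0
   vertex 0.8 1.7 0.2
  endloop
 endfacet
 facet normal 0.896 -0.021 -0.443
  outer loop
   vertex 4.6 4.5 0.2
   vertex 5.7 5.1 2.4
   vertex 5.9 0.9 3.0
  endloop
 endfacet
 facet normal -0.434 0.589 -0.682
  outer loop
   vertex 4.6 4.5 0.2
   vertex 0.8 1.7 0.2
   vertex 1.5 4.3 2.0
  endloop
 endfacet
 facet normal -0.094 -0.989 -0.111
  outer loop
   vertex 0.9 1.5 1.9
   vertex 0.8 1.7 0.2
   vertex 5.9 0.9 3.0
  endloop
 endfacet
 facet normal -0.198 -0.887 0.417
  outer loop
   vertex 0.9 1.5 1.9
   vertex 5.9 0.9 3.0
   vertex 4.5 2.2 5.1
  endloop
 endfacet
 facet normal -0.975 0.206 0.082
  outer loop
   vertex 0.9 1.5 1.9
   vertex 1.5 4.3 2.0
   vertex 0.8 1.7 0.2
  endloop
 endfacet
 facet normal -0.672 0.118 0.731
  outer loop
   vertex 0.9 1.5 1.9
   vertex 4.5 2.2 5.1
   vertex 1.5 4.3 2.0
  endloop
 endfacet
 facet normal -0.184 0.982 -0.031
  outer loop
   vertex 5.3 5.0 1.6
   vertex 1.5 4.3 2.0
   vertex 5.7 5.1 2.4
  endloop
 endfacet
 facet normal 0.894 0.000 -0.447
  outer loop
   vertex 5.3 5.0 1.6
   vertex 5.7 5.1 2.4
   vertex 4.6 4.5 0.2
  endloop
 endfacet
 facet normal -0.200 0.950 -0.239
  outer loop
   vertex 5.3 5.0 1.6
   vertex 4.6 4.5 0.2
   vertex 1.5 4.3 2.0
  endloop
 endfacet
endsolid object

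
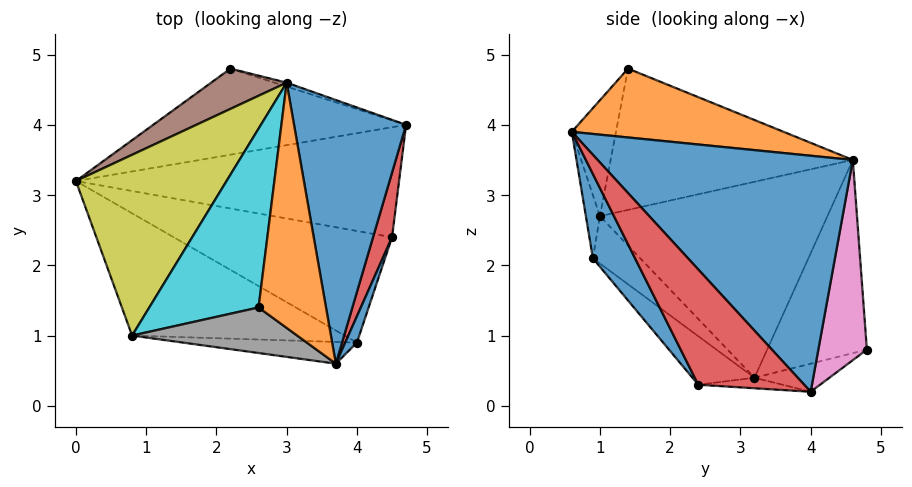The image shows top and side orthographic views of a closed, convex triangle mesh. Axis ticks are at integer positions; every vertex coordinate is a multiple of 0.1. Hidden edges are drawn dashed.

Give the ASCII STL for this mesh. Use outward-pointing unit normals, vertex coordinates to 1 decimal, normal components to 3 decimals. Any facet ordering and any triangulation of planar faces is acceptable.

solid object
 facet normal 0.886 0.197 0.420
  outer loop
   vertex 3.0 4.6 3.5
   vertex 3.7 0.6 3.9
   vertex 4.7 4.0 0.2
  endloop
 endfacet
 facet normal 0.701 0.191 0.687
  outer loop
   vertex 3.0 4.6 3.5
   vertex 2.6 1.4 4.8
   vertex 3.7 0.6 3.9
  endloop
 endfacet
 facet normal -0.033 -0.058 -0.998
  outer loop
   vertex 4.5 2.4 0.3
   vertex 0.0 3.2 0.4
   vertex 4.7 4.0 0.2
  endloop
 endfacet
 facet normal 0.980 -0.112 0.162
  outer loop
   vertex 4.5 2.4 0.3
   vertex 4.7 4.0 0.2
   vertex 3.7 0.6 3.9
  endloop
 endfacet
 facet normal -0.103 0.372 -0.923
  outer loop
   vertex 2.2 4.8 0.8
   vertex 4.7 4.0 0.2
   vertex 0.0 3.2 0.4
  endloop
 endfacet
 facet normal -0.599 0.765 0.234
  outer loop
   vertex 2.2 4.8 0.8
   vertex 0.0 3.2 0.4
   vertex 3.0 4.6 3.5
  endloop
 endfacet
 facet normal 0.301 0.954 -0.018
  outer loop
   vertex 2.2 4.8 0.8
   vertex 3.0 4.6 3.5
   vertex 4.7 4.0 0.2
  endloop
 endfacet
 facet normal -0.290 -0.863 0.413
  outer loop
   vertex 0.8 1.0 2.7
   vertex 3.7 0.6 3.9
   vertex 2.6 1.4 4.8
  endloop
 endfacet
 facet normal -0.748 0.330 0.576
  outer loop
   vertex 0.8 1.0 2.7
   vertex 3.0 4.6 3.5
   vertex 0.0 3.2 0.4
  endloop
 endfacet
 facet normal -0.747 0.328 0.578
  outer loop
   vertex 0.8 1.0 2.7
   vertex 2.6 1.4 4.8
   vertex 3.0 4.6 3.5
  endloop
 endfacet
 facet normal 0.977 -0.163 0.136
  outer loop
   vertex 4.0 0.9 2.1
   vertex 4.5 2.4 0.3
   vertex 3.7 0.6 3.9
  endloop
 endfacet
 facet normal -0.063 -0.983 -0.174
  outer loop
   vertex 4.0 0.9 2.1
   vertex 3.7 0.6 3.9
   vertex 0.8 1.0 2.7
  endloop
 endfacet
 facet normal -0.146 -0.740 -0.657
  outer loop
   vertex 4.0 0.9 2.1
   vertex 0.0 3.2 0.4
   vertex 4.5 2.4 0.3
  endloop
 endfacet
 facet normal -0.146 -0.740 -0.657
  outer loop
   vertex 4.0 0.9 2.1
   vertex 0.8 1.0 2.7
   vertex 0.0 3.2 0.4
  endloop
 endfacet
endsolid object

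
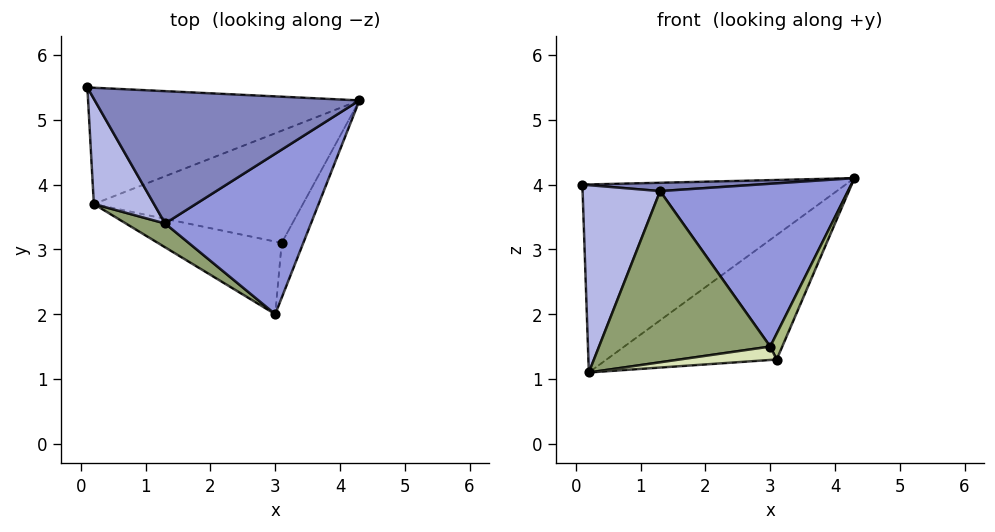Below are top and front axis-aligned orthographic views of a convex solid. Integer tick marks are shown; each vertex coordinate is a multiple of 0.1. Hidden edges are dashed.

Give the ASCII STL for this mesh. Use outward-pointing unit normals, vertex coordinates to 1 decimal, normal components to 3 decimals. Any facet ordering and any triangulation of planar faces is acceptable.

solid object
 facet normal 0.053 0.849 -0.525
  outer loop
   vertex 0.2 3.7 1.1
   vertex 0.1 5.5 4.0
   vertex 4.3 5.3 4.1
  endloop
 endfacet
 facet normal -0.027 -0.063 0.998
  outer loop
   vertex 1.3 3.4 3.9
   vertex 4.3 5.3 4.1
   vertex 0.1 5.5 4.0
  endloop
 endfacet
 facet normal 0.375 -0.660 0.651
  outer loop
   vertex 1.3 3.4 3.9
   vertex 3.0 2.0 1.5
   vertex 4.3 5.3 4.1
  endloop
 endfacet
 facet normal -0.829 -0.487 0.274
  outer loop
   vertex 1.3 3.4 3.9
   vertex 0.1 5.5 4.0
   vertex 0.2 3.7 1.1
  endloop
 endfacet
 facet normal -0.528 -0.841 0.117
  outer loop
   vertex 1.3 3.4 3.9
   vertex 0.2 3.7 1.1
   vertex 3.0 2.0 1.5
  endloop
 endfacet
 facet normal 0.945 -0.140 -0.295
  outer loop
   vertex 3.1 3.1 1.3
   vertex 4.3 5.3 4.1
   vertex 3.0 2.0 1.5
  endloop
 endfacet
 facet normal 0.196 0.729 -0.656
  outer loop
   vertex 3.1 3.1 1.3
   vertex 0.2 3.7 1.1
   vertex 4.3 5.3 4.1
  endloop
 endfacet
 facet normal 0.030 -0.181 -0.983
  outer loop
   vertex 3.1 3.1 1.3
   vertex 3.0 2.0 1.5
   vertex 0.2 3.7 1.1
  endloop
 endfacet
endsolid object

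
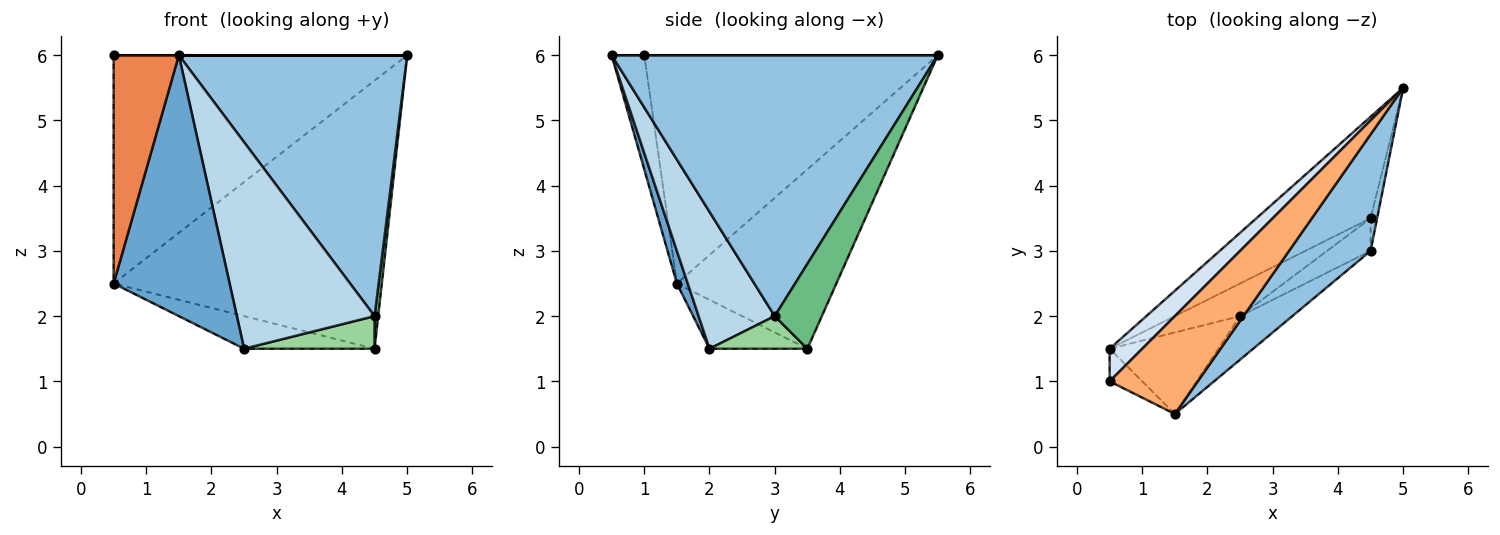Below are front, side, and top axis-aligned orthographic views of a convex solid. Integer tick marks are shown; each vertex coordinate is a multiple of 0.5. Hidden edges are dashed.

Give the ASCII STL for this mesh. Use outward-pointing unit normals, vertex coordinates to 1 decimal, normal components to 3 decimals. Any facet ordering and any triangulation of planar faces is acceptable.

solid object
 facet normal 0.089 -0.951 -0.297
  outer loop
   vertex 2.5 2.0 1.5
   vertex 1.5 0.5 6.0
   vertex 0.5 1.5 2.5
  endloop
 endfacet
 facet normal 0.794 -0.556 0.248
  outer loop
   vertex 4.5 3.0 2.0
   vertex 5.0 5.5 6.0
   vertex 1.5 0.5 6.0
  endloop
 endfacet
 facet normal 0.476 -0.861 -0.181
  outer loop
   vertex 4.5 3.0 2.0
   vertex 1.5 0.5 6.0
   vertex 2.5 2.0 1.5
  endloop
 endfacet
 facet normal -0.704 0.704 0.101
  outer loop
   vertex 0.5 1.0 6.0
   vertex 5.0 5.5 6.0
   vertex 0.5 1.5 2.5
  endloop
 endfacet
 facet normal -0.444 -0.887 -0.127
  outer loop
   vertex 0.5 1.0 6.0
   vertex 0.5 1.5 2.5
   vertex 1.5 0.5 6.0
  endloop
 endfacet
 facet normal 0.000 0.000 1.000
  outer loop
   vertex 0.5 1.0 6.0
   vertex 1.5 0.5 6.0
   vertex 5.0 5.5 6.0
  endloop
 endfacet
 facet normal -0.486 0.817 -0.309
  outer loop
   vertex 4.5 3.5 1.5
   vertex 0.5 1.5 2.5
   vertex 5.0 5.5 6.0
  endloop
 endfacet
 facet normal -0.469 0.625 -0.625
  outer loop
   vertex 4.5 3.5 1.5
   vertex 2.5 2.0 1.5
   vertex 0.5 1.5 2.5
  endloop
 endfacet
 facet normal 0.994 -0.076 -0.076
  outer loop
   vertex 4.5 3.5 1.5
   vertex 5.0 5.5 6.0
   vertex 4.5 3.0 2.0
  endloop
 endfacet
 facet normal 0.469 -0.625 -0.625
  outer loop
   vertex 4.5 3.5 1.5
   vertex 4.5 3.0 2.0
   vertex 2.5 2.0 1.5
  endloop
 endfacet
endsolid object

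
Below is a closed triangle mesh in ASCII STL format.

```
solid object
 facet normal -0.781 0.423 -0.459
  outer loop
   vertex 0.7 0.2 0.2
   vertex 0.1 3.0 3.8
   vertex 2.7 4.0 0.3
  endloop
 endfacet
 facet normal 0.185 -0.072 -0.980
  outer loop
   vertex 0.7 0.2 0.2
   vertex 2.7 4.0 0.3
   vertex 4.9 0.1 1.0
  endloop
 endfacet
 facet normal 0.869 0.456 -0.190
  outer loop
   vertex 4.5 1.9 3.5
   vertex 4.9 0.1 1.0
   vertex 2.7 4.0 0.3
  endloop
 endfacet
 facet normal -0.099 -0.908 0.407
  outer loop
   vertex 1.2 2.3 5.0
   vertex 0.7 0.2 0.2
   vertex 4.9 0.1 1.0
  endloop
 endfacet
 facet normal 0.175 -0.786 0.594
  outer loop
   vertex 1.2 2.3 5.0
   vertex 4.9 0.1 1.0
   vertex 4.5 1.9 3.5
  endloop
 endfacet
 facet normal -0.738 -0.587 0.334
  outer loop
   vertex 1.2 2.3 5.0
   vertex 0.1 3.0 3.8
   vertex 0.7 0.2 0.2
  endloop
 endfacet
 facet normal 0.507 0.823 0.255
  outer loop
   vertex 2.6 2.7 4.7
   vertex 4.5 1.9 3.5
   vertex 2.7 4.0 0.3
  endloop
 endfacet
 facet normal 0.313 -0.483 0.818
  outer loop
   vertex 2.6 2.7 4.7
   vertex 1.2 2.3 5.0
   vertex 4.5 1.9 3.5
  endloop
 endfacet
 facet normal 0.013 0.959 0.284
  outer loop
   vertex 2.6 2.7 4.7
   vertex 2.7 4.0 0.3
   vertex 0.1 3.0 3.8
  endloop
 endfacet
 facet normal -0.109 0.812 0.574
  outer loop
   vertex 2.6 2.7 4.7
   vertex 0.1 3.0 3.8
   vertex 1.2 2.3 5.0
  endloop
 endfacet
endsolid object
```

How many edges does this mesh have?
15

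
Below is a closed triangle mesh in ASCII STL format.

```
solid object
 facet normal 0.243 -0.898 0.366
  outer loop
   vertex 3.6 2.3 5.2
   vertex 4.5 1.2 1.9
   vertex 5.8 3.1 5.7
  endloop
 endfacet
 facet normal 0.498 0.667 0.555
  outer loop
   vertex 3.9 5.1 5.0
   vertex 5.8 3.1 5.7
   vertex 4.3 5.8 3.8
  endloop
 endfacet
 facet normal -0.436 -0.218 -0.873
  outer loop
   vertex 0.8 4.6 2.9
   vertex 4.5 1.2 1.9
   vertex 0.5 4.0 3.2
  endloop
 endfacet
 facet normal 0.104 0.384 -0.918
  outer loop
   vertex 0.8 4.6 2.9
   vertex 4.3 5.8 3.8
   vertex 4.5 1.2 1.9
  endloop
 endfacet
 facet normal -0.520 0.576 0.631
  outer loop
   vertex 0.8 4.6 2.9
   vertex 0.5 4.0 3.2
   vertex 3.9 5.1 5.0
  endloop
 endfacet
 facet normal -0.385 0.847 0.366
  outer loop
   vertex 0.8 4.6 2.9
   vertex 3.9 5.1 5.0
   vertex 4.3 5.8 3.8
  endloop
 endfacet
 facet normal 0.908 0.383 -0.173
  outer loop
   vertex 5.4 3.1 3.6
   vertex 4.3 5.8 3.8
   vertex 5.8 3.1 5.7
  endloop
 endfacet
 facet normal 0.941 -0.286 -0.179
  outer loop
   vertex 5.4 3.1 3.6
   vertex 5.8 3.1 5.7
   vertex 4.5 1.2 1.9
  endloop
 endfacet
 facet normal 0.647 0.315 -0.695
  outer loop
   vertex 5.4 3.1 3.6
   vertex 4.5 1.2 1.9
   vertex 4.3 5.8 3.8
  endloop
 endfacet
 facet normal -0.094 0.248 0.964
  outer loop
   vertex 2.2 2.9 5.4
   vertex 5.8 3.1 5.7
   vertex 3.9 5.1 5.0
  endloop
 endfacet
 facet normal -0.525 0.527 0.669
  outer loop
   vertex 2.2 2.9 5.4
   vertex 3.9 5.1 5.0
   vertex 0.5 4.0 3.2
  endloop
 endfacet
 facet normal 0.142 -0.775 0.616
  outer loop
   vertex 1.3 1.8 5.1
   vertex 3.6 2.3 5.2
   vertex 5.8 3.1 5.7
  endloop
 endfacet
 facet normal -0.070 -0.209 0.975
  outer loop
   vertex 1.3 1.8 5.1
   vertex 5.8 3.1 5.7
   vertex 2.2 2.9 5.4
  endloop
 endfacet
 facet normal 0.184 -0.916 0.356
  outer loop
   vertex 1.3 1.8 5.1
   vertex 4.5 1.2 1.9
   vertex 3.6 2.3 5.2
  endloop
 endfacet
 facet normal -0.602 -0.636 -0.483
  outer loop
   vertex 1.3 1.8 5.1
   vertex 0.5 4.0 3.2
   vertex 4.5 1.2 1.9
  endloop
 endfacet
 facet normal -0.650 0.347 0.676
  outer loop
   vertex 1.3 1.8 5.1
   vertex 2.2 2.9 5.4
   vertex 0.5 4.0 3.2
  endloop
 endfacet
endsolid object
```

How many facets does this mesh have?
16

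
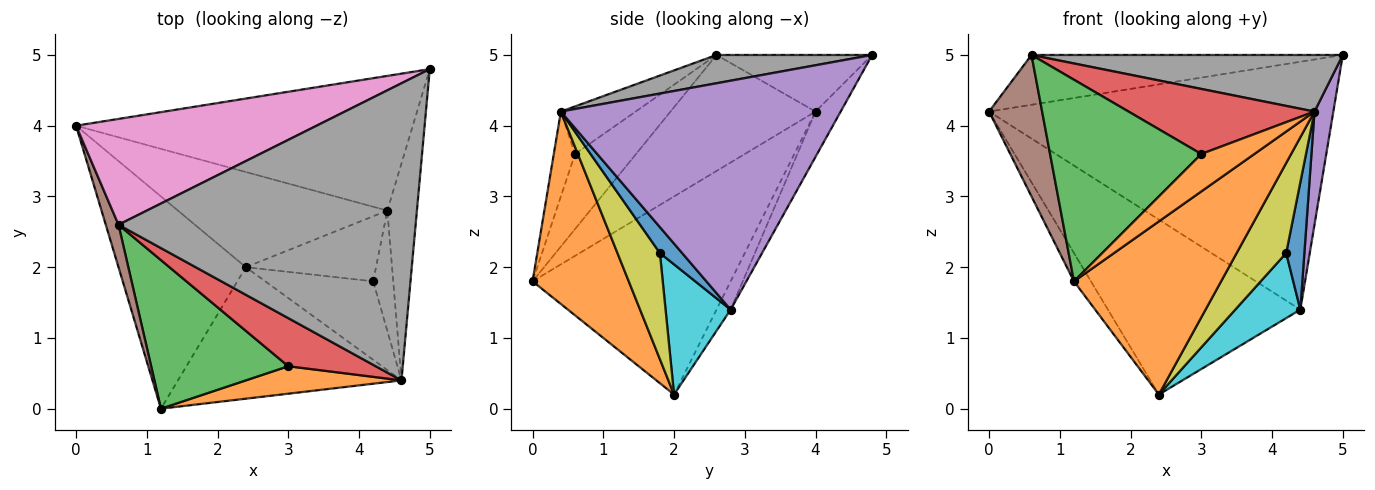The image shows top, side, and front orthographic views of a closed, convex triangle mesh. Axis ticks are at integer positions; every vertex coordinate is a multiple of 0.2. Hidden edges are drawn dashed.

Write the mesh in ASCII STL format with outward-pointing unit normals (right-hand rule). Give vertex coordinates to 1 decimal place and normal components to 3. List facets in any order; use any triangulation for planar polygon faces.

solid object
 facet normal -0.839 0.072 -0.539
  outer loop
   vertex 2.4 2.0 0.2
   vertex 1.2 0.0 1.8
   vertex 0.0 4.0 4.2
  endloop
 endfacet
 facet normal 0.462 -0.706 -0.537
  outer loop
   vertex 4.6 0.4 4.2
   vertex 1.2 0.0 1.8
   vertex 2.4 2.0 0.2
  endloop
 endfacet
 facet normal -0.064 0.877 -0.476
  outer loop
   vertex 4.4 2.8 1.4
   vertex 0.0 4.0 4.2
   vertex 5.0 4.8 5.0
  endloop
 endfacet
 facet normal -0.064 0.877 -0.477
  outer loop
   vertex 4.4 2.8 1.4
   vertex 2.4 2.0 0.2
   vertex 0.0 4.0 4.2
  endloop
 endfacet
 facet normal 0.990 -0.067 -0.128
  outer loop
   vertex 4.4 2.8 1.4
   vertex 5.0 4.8 5.0
   vertex 4.6 0.4 4.2
  endloop
 endfacet
 facet normal -0.934 -0.342 0.103
  outer loop
   vertex 0.6 2.6 5.0
   vertex 0.0 4.0 4.2
   vertex 1.2 0.0 1.8
  endloop
 endfacet
 facet normal -0.208 0.416 0.885
  outer loop
   vertex 0.6 2.6 5.0
   vertex 5.0 4.8 5.0
   vertex 0.0 4.0 4.2
  endloop
 endfacet
 facet normal 0.093 -0.186 0.978
  outer loop
   vertex 0.6 2.6 5.0
   vertex 4.6 0.4 4.2
   vertex 5.0 4.8 5.0
  endloop
 endfacet
 facet normal 0.543 -0.633 -0.552
  outer loop
   vertex 4.2 1.8 2.2
   vertex 4.6 0.4 4.2
   vertex 2.4 2.0 0.2
  endloop
 endfacet
 facet normal 0.577 -0.577 -0.577
  outer loop
   vertex 4.2 1.8 2.2
   vertex 2.4 2.0 0.2
   vertex 4.4 2.8 1.4
  endloop
 endfacet
 facet normal 0.664 -0.543 -0.513
  outer loop
   vertex 4.2 1.8 2.2
   vertex 4.4 2.8 1.4
   vertex 4.6 0.4 4.2
  endloop
 endfacet
 facet normal -0.307 -0.767 0.563
  outer loop
   vertex 3.0 0.6 3.6
   vertex 1.2 0.0 1.8
   vertex 4.6 0.4 4.2
  endloop
 endfacet
 facet normal -0.309 -0.766 0.564
  outer loop
   vertex 3.0 0.6 3.6
   vertex 0.6 2.6 5.0
   vertex 1.2 0.0 1.8
  endloop
 endfacet
 facet normal -0.308 -0.765 0.566
  outer loop
   vertex 3.0 0.6 3.6
   vertex 4.6 0.4 4.2
   vertex 0.6 2.6 5.0
  endloop
 endfacet
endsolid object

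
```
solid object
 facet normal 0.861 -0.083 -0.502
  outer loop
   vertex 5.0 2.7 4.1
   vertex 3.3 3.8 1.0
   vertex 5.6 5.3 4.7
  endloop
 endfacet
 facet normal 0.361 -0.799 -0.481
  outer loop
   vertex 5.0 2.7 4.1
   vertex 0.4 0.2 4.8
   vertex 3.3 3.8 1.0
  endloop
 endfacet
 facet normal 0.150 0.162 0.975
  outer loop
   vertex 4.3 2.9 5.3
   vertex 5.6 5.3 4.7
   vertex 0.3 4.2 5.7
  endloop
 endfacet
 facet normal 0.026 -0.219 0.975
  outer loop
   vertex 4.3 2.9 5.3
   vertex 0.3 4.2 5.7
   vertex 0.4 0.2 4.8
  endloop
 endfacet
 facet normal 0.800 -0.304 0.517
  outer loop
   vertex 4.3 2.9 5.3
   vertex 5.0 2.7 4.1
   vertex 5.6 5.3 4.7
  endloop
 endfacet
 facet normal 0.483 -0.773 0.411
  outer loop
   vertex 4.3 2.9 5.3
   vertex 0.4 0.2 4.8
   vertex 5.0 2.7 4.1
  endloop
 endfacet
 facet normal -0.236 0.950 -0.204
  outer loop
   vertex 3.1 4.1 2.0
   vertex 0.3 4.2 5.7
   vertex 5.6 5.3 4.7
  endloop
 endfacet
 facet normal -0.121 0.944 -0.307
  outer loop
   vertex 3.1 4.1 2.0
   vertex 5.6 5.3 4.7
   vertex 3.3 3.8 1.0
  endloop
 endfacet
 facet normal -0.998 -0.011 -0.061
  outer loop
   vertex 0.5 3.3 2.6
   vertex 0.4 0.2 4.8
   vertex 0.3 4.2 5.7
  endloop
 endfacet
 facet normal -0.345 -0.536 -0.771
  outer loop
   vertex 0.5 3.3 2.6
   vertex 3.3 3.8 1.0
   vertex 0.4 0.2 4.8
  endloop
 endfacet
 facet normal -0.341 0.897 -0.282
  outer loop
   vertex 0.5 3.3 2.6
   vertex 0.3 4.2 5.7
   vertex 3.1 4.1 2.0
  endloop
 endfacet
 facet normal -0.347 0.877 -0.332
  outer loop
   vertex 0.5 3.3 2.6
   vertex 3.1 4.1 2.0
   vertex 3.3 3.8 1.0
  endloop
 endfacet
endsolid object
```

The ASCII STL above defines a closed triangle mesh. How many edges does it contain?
18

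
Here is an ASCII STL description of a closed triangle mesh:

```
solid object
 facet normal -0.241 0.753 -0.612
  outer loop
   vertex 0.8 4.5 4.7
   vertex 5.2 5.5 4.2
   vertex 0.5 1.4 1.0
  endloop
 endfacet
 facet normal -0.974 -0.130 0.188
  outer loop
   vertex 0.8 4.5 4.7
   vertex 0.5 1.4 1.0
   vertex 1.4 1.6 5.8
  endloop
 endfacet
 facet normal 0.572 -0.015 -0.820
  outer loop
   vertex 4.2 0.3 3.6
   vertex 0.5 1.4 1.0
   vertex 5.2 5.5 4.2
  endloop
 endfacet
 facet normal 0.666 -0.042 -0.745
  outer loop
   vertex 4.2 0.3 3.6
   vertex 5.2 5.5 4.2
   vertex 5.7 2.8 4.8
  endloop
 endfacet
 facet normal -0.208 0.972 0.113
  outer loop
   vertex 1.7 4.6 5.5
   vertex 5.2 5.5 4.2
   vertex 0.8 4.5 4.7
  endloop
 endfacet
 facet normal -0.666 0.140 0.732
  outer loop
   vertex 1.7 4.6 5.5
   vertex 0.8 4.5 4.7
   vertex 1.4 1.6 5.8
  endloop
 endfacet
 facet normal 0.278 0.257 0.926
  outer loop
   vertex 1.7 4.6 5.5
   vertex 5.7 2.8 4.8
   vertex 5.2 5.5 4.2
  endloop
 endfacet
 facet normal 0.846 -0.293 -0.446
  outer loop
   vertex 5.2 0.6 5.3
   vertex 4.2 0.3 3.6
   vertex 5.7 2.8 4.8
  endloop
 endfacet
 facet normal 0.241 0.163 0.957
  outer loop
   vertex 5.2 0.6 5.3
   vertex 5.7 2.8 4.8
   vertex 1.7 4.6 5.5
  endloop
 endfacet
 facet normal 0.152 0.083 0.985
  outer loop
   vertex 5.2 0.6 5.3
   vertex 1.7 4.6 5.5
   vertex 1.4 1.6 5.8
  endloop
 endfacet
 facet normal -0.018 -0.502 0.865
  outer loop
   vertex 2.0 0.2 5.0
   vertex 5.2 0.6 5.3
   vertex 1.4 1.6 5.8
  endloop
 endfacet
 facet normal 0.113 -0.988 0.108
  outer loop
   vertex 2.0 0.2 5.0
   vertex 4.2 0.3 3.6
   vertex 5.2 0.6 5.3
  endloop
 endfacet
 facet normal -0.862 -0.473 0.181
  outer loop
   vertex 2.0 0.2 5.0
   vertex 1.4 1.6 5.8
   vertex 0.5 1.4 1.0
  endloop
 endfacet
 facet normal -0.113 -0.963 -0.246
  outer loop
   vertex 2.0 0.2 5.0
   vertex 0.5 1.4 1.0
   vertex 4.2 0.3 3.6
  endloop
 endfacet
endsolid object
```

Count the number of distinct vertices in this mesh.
9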